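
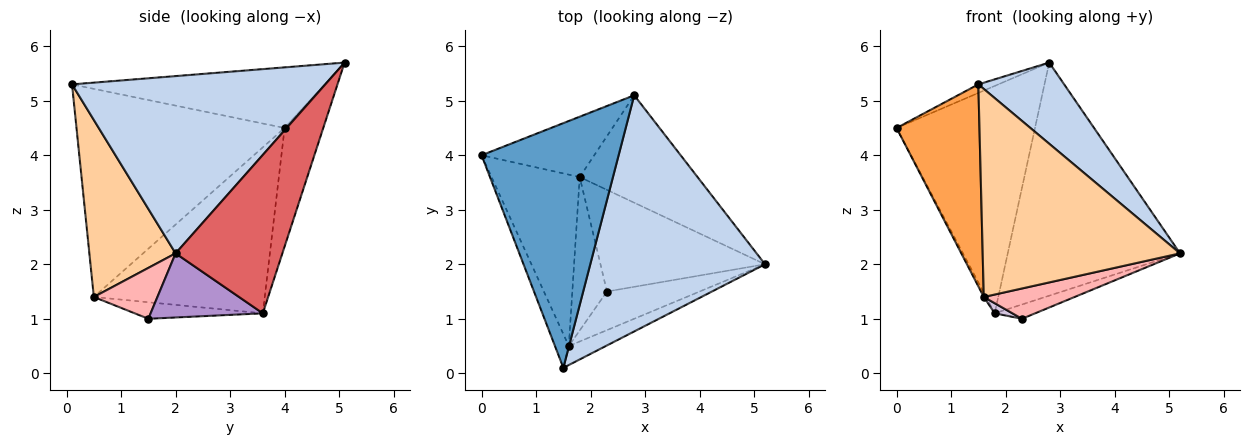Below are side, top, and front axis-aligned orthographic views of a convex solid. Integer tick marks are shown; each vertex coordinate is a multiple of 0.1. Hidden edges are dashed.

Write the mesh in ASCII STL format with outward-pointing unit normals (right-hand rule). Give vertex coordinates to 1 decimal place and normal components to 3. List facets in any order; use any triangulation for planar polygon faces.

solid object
 facet normal -0.404 0.032 0.914
  outer loop
   vertex 2.8 5.1 5.7
   vertex 0.0 4.0 4.5
   vertex 1.5 0.1 5.3
  endloop
 endfacet
 facet normal 0.692 -0.235 0.682
  outer loop
   vertex 2.8 5.1 5.7
   vertex 1.5 0.1 5.3
   vertex 5.2 2.0 2.2
  endloop
 endfacet
 facet normal -0.927 -0.369 -0.062
  outer loop
   vertex 1.6 0.5 1.4
   vertex 1.5 0.1 5.3
   vertex 0.0 4.0 4.5
  endloop
 endfacet
 facet normal 0.399 -0.913 -0.083
  outer loop
   vertex 1.6 0.5 1.4
   vertex 5.2 2.0 2.2
   vertex 1.5 0.1 5.3
  endloop
 endfacet
 facet normal -0.883 0.012 -0.469
  outer loop
   vertex 1.8 3.6 1.1
   vertex 1.6 0.5 1.4
   vertex 0.0 4.0 4.5
  endloop
 endfacet
 facet normal -0.260 0.933 -0.248
  outer loop
   vertex 1.8 3.6 1.1
   vertex 0.0 4.0 4.5
   vertex 2.8 5.1 5.7
  endloop
 endfacet
 facet normal 0.490 0.791 -0.365
  outer loop
   vertex 1.8 3.6 1.1
   vertex 2.8 5.1 5.7
   vertex 5.2 2.0 2.2
  endloop
 endfacet
 facet normal 0.397 -0.567 -0.722
  outer loop
   vertex 2.3 1.5 1.0
   vertex 5.2 2.0 2.2
   vertex 1.6 0.5 1.4
  endloop
 endfacet
 facet normal 0.360 0.130 -0.924
  outer loop
   vertex 2.3 1.5 1.0
   vertex 1.8 3.6 1.1
   vertex 5.2 2.0 2.2
  endloop
 endfacet
 facet normal -0.430 -0.059 -0.901
  outer loop
   vertex 2.3 1.5 1.0
   vertex 1.6 0.5 1.4
   vertex 1.8 3.6 1.1
  endloop
 endfacet
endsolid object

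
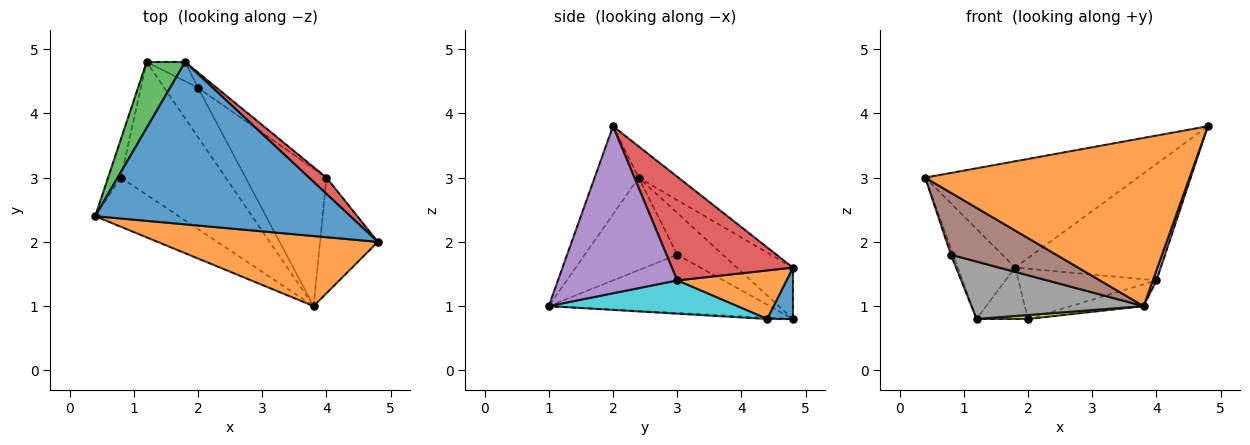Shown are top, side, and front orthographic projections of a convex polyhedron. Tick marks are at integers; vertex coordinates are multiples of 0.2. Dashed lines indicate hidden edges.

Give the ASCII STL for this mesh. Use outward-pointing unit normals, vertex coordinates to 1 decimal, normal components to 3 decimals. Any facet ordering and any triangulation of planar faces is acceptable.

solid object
 facet normal -0.102 0.545 0.832
  outer loop
   vertex 1.8 4.8 1.6
   vertex 0.4 2.4 3.0
   vertex 4.8 2.0 3.8
  endloop
 endfacet
 facet normal -0.152 -0.912 0.380
  outer loop
   vertex 3.8 1.0 1.0
   vertex 4.8 2.0 3.8
   vertex 0.4 2.4 3.0
  endloop
 endfacet
 facet normal -0.620 0.633 0.465
  outer loop
   vertex 1.2 4.8 0.8
   vertex 0.4 2.4 3.0
   vertex 1.8 4.8 1.6
  endloop
 endfacet
 facet normal 0.635 0.765 0.107
  outer loop
   vertex 4.0 3.0 1.4
   vertex 1.8 4.8 1.6
   vertex 4.8 2.0 3.8
  endloop
 endfacet
 facet normal 0.945 -0.029 -0.327
  outer loop
   vertex 4.0 3.0 1.4
   vertex 4.8 2.0 3.8
   vertex 3.8 1.0 1.0
  endloop
 endfacet
 facet normal -0.567 -0.646 -0.512
  outer loop
   vertex 0.8 3.0 1.8
   vertex 3.8 1.0 1.0
   vertex 0.4 2.4 3.0
  endloop
 endfacet
 facet normal -0.955 0.049 -0.294
  outer loop
   vertex 0.8 3.0 1.8
   vertex 0.4 2.4 3.0
   vertex 1.2 4.8 0.8
  endloop
 endfacet
 facet normal -0.454 -0.354 -0.818
  outer loop
   vertex 0.8 3.0 1.8
   vertex 1.2 4.8 0.8
   vertex 3.8 1.0 1.0
  endloop
 endfacet
 facet normal -0.040 -0.080 -0.996
  outer loop
   vertex 2.0 4.4 0.8
   vertex 3.8 1.0 1.0
   vertex 1.2 4.8 0.8
  endloop
 endfacet
 facet normal 0.376 0.145 -0.915
  outer loop
   vertex 2.0 4.4 0.8
   vertex 4.0 3.0 1.4
   vertex 3.8 1.0 1.0
  endloop
 endfacet
 facet normal 0.424 0.848 -0.318
  outer loop
   vertex 2.0 4.4 0.8
   vertex 1.2 4.8 0.8
   vertex 1.8 4.8 1.6
  endloop
 endfacet
 facet normal 0.603 0.763 -0.231
  outer loop
   vertex 2.0 4.4 0.8
   vertex 1.8 4.8 1.6
   vertex 4.0 3.0 1.4
  endloop
 endfacet
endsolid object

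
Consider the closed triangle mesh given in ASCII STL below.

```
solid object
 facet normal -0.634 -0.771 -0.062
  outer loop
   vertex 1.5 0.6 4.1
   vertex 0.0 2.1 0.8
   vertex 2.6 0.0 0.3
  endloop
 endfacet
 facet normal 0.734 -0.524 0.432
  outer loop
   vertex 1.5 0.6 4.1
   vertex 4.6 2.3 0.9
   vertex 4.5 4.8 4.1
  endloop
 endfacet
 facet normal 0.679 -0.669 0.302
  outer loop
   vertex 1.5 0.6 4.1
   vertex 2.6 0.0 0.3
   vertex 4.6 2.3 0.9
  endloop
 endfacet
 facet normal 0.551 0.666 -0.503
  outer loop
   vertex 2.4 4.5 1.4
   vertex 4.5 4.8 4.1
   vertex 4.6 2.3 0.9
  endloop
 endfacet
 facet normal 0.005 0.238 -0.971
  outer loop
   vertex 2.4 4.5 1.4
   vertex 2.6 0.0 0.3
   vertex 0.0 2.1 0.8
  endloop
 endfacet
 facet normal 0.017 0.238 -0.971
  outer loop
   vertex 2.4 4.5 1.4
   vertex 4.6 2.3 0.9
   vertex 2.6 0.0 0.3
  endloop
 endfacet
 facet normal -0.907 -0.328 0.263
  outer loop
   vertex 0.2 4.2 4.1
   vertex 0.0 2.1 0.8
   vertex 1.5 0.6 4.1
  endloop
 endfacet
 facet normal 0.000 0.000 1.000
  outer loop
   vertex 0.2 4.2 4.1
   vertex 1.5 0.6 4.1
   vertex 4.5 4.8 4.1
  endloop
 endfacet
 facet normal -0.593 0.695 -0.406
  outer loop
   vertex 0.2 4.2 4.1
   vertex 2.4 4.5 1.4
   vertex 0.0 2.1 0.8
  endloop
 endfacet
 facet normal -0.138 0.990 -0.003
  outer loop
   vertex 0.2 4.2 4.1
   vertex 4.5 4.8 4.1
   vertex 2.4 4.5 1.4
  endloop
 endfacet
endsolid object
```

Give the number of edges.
15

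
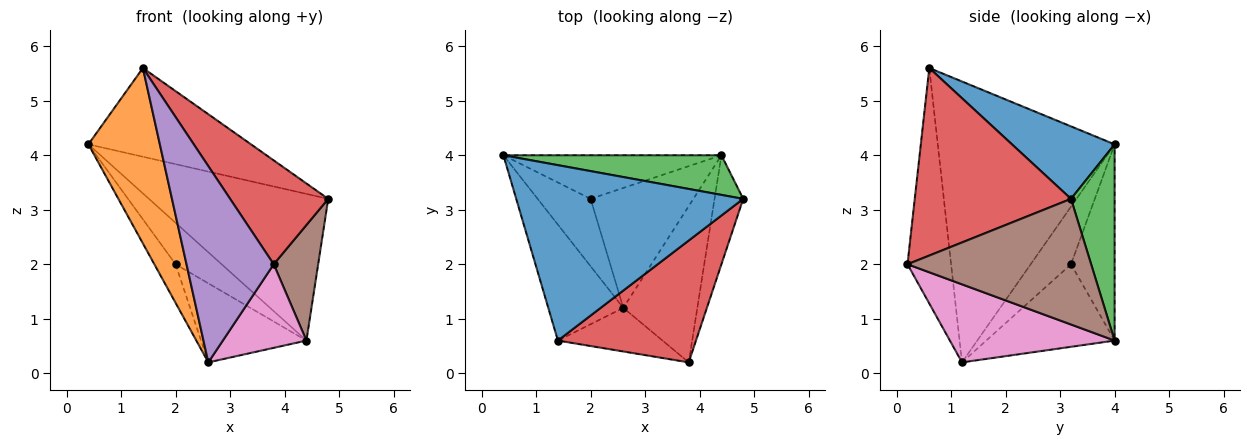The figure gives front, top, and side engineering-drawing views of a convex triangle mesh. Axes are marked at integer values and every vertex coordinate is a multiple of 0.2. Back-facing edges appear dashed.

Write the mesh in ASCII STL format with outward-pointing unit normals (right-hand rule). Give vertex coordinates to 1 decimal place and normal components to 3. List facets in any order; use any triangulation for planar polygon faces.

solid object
 facet normal 0.274 0.434 0.858
  outer loop
   vertex 1.4 0.6 5.6
   vertex 4.8 3.2 3.2
   vertex 0.4 4.0 4.2
  endloop
 endfacet
 facet normal -0.900 -0.364 -0.240
  outer loop
   vertex 2.6 1.2 0.2
   vertex 1.4 0.6 5.6
   vertex 0.4 4.0 4.2
  endloop
 endfacet
 facet normal 0.229 0.940 0.254
  outer loop
   vertex 4.4 4.0 0.6
   vertex 0.4 4.0 4.2
   vertex 4.8 3.2 3.2
  endloop
 endfacet
 facet normal 0.719 -0.451 0.529
  outer loop
   vertex 3.8 0.2 2.0
   vertex 4.8 3.2 3.2
   vertex 1.4 0.6 5.6
  endloop
 endfacet
 facet normal -0.439 -0.877 -0.195
  outer loop
   vertex 3.8 0.2 2.0
   vertex 1.4 0.6 5.6
   vertex 2.6 1.2 0.2
  endloop
 endfacet
 facet normal 0.949 -0.230 -0.217
  outer loop
   vertex 3.8 0.2 2.0
   vertex 4.4 4.0 0.6
   vertex 4.8 3.2 3.2
  endloop
 endfacet
 facet normal 0.681 -0.345 -0.646
  outer loop
   vertex 3.8 0.2 2.0
   vertex 2.6 1.2 0.2
   vertex 4.4 4.0 0.6
  endloop
 endfacet
 facet normal -0.686 0.362 -0.631
  outer loop
   vertex 2.0 3.2 2.0
   vertex 2.6 1.2 0.2
   vertex 0.4 4.0 4.2
  endloop
 endfacet
 facet normal -0.546 0.577 -0.607
  outer loop
   vertex 2.0 3.2 2.0
   vertex 0.4 4.0 4.2
   vertex 4.4 4.0 0.6
  endloop
 endfacet
 facet normal -0.557 0.457 -0.693
  outer loop
   vertex 2.0 3.2 2.0
   vertex 4.4 4.0 0.6
   vertex 2.6 1.2 0.2
  endloop
 endfacet
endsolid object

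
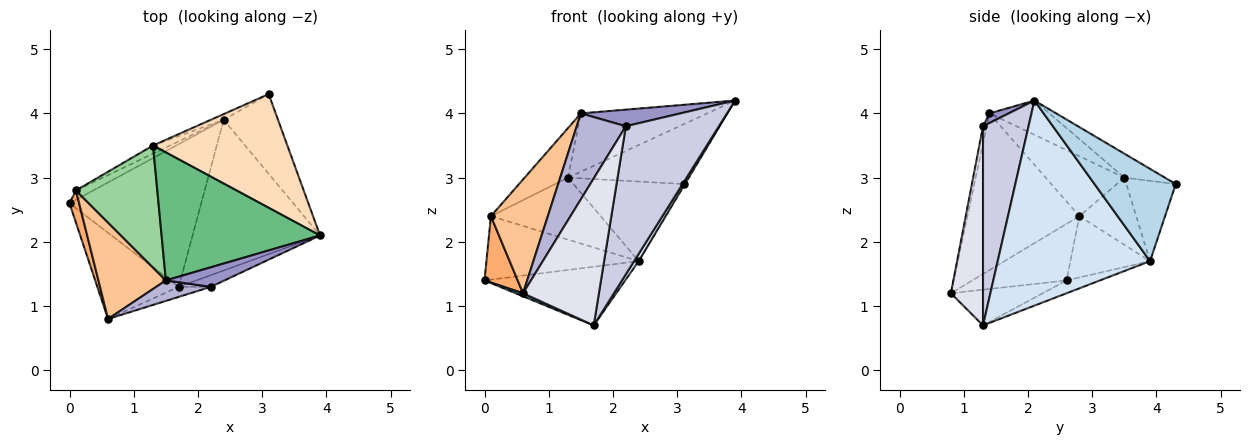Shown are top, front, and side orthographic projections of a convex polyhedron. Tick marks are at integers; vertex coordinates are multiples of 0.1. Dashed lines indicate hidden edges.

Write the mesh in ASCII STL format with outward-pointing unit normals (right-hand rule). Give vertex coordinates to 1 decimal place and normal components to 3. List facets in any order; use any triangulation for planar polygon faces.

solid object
 facet normal -0.401 -0.032 -0.915
  outer loop
   vertex 0.6 0.8 1.2
   vertex 0.0 2.6 1.4
   vertex 1.7 1.3 0.7
  endloop
 endfacet
 facet normal -0.090 0.379 -0.921
  outer loop
   vertex 2.4 3.9 1.7
   vertex 1.7 1.3 0.7
   vertex 0.0 2.6 1.4
  endloop
 endfacet
 facet normal 0.862 0.014 -0.507
  outer loop
   vertex 2.4 3.9 1.7
   vertex 3.1 4.3 2.9
   vertex 3.9 2.1 4.2
  endloop
 endfacet
 facet normal 0.849 -0.026 -0.528
  outer loop
   vertex 2.4 3.9 1.7
   vertex 3.9 2.1 4.2
   vertex 1.7 1.3 0.7
  endloop
 endfacet
 facet normal -0.460 0.879 -0.130
  outer loop
   vertex 0.1 2.8 2.4
   vertex 2.4 3.9 1.7
   vertex 0.0 2.6 1.4
  endloop
 endfacet
 facet normal -0.931 -0.328 0.159
  outer loop
   vertex 0.1 2.8 2.4
   vertex 0.0 2.6 1.4
   vertex 0.6 0.8 1.2
  endloop
 endfacet
 facet normal -0.832 -0.423 0.358
  outer loop
   vertex 0.1 2.8 2.4
   vertex 0.6 0.8 1.2
   vertex 1.5 1.4 4.0
  endloop
 endfacet
 facet normal -0.156 0.460 0.874
  outer loop
   vertex 1.3 3.5 3.0
   vertex 3.9 2.1 4.2
   vertex 3.1 4.3 2.9
  endloop
 endfacet
 facet normal -0.193 0.407 0.893
  outer loop
   vertex 1.3 3.5 3.0
   vertex 1.5 1.4 4.0
   vertex 3.9 2.1 4.2
  endloop
 endfacet
 facet normal -0.564 0.311 0.765
  outer loop
   vertex 1.3 3.5 3.0
   vertex 0.1 2.8 2.4
   vertex 1.5 1.4 4.0
  endloop
 endfacet
 facet normal -0.408 0.911 -0.065
  outer loop
   vertex 1.3 3.5 3.0
   vertex 3.1 4.3 2.9
   vertex 2.4 3.9 1.7
  endloop
 endfacet
 facet normal -0.457 0.882 -0.115
  outer loop
   vertex 1.3 3.5 3.0
   vertex 2.4 3.9 1.7
   vertex 0.1 2.8 2.4
  endloop
 endfacet
 facet normal 0.124 -0.642 0.756
  outer loop
   vertex 2.2 1.3 3.8
   vertex 3.9 2.1 4.2
   vertex 1.5 1.4 4.0
  endloop
 endfacet
 facet normal -0.073 -0.970 0.231
  outer loop
   vertex 2.2 1.3 3.8
   vertex 1.5 1.4 4.0
   vertex 0.6 0.8 1.2
  endloop
 endfacet
 facet normal 0.438 -0.896 -0.071
  outer loop
   vertex 2.2 1.3 3.8
   vertex 1.7 1.3 0.7
   vertex 3.9 2.1 4.2
  endloop
 endfacet
 facet normal 0.389 -0.919 -0.063
  outer loop
   vertex 2.2 1.3 3.8
   vertex 0.6 0.8 1.2
   vertex 1.7 1.3 0.7
  endloop
 endfacet
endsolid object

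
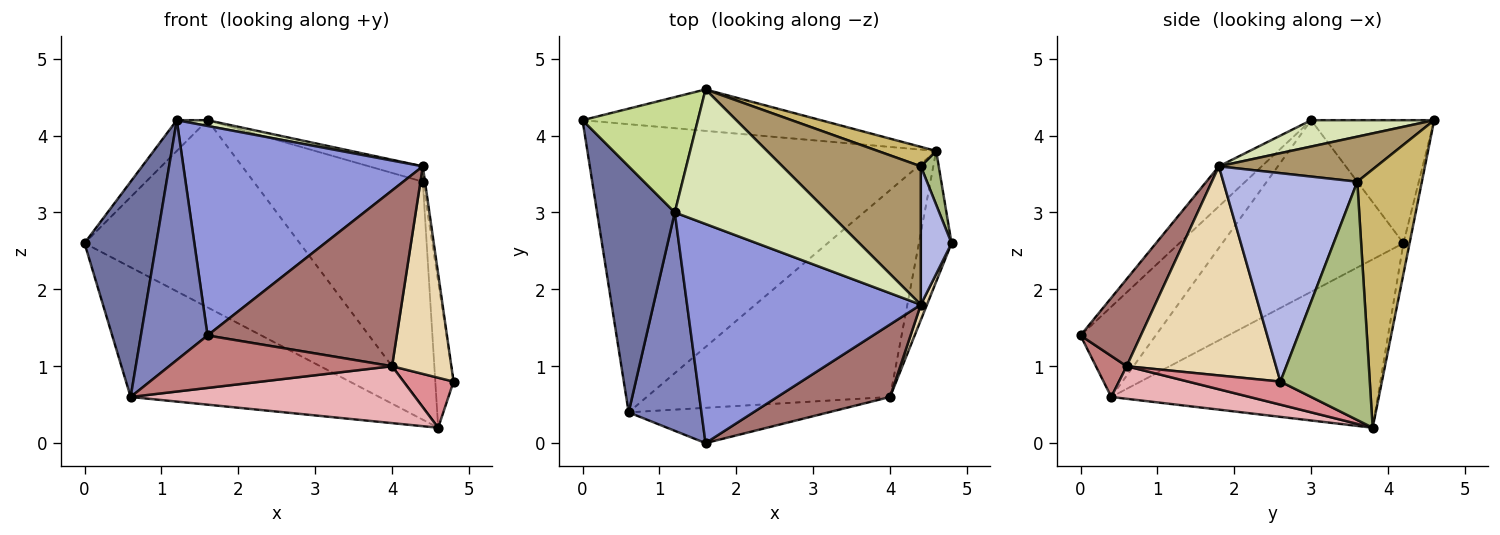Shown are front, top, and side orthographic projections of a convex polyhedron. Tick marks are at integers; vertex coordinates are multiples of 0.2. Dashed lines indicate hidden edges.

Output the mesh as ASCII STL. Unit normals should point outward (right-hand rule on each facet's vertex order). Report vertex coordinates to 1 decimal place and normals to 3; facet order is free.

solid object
 facet normal -0.857 -0.340 0.388
  outer loop
   vertex 0.6 0.4 0.6
   vertex 1.2 3.0 4.2
   vertex 0.0 4.2 2.6
  endloop
 endfacet
 facet normal -0.641 -0.568 0.517
  outer loop
   vertex 0.6 0.4 0.6
   vertex 1.6 0.0 1.4
   vertex 1.2 3.0 4.2
  endloop
 endfacet
 facet normal -0.123 -0.686 0.717
  outer loop
   vertex 4.4 1.8 3.6
   vertex 1.2 3.0 4.2
   vertex 1.6 0.0 1.4
  endloop
 endfacet
 facet normal 0.989 0.016 0.146
  outer loop
   vertex 4.4 1.8 3.6
   vertex 4.8 2.6 0.8
   vertex 4.4 3.6 3.4
  endloop
 endfacet
 facet normal -0.403 0.376 -0.835
  outer loop
   vertex 4.6 3.8 0.2
   vertex 0.6 0.4 0.6
   vertex 0.0 4.2 2.6
  endloop
 endfacet
 facet normal 0.977 0.200 0.074
  outer loop
   vertex 4.6 3.8 0.2
   vertex 4.4 3.6 3.4
   vertex 4.8 2.6 0.8
  endloop
 endfacet
 facet normal -0.718 0.179 0.673
  outer loop
   vertex 1.6 4.6 4.2
   vertex 0.0 4.2 2.6
   vertex 1.2 3.0 4.2
  endloop
 endfacet
 facet normal 0.169 -0.042 0.985
  outer loop
   vertex 1.6 4.6 4.2
   vertex 1.2 3.0 4.2
   vertex 4.4 1.8 3.6
  endloop
 endfacet
 facet normal 0.308 0.105 0.946
  outer loop
   vertex 1.6 4.6 4.2
   vertex 4.4 1.8 3.6
   vertex 4.4 3.6 3.4
  endloop
 endfacet
 facet normal 0.356 0.931 0.080
  outer loop
   vertex 1.6 4.6 4.2
   vertex 4.4 3.6 3.4
   vertex 4.6 3.8 0.2
  endloop
 endfacet
 facet normal -0.028 0.976 -0.216
  outer loop
   vertex 1.6 4.6 4.2
   vertex 4.6 3.8 0.2
   vertex 0.0 4.2 2.6
  endloop
 endfacet
 facet normal 0.929 -0.369 0.027
  outer loop
   vertex 4.0 0.6 1.0
   vertex 4.8 2.6 0.8
   vertex 4.4 1.8 3.6
  endloop
 endfacet
 facet normal 0.283 -0.887 0.366
  outer loop
   vertex 4.0 0.6 1.0
   vertex 4.4 1.8 3.6
   vertex 1.6 0.0 1.4
  endloop
 endfacet
 facet normal 0.114 -0.824 -0.554
  outer loop
   vertex 4.0 0.6 1.0
   vertex 1.6 0.0 1.4
   vertex 0.6 0.4 0.6
  endloop
 endfacet
 facet normal 0.550 -0.298 -0.780
  outer loop
   vertex 4.0 0.6 1.0
   vertex 4.6 3.8 0.2
   vertex 4.8 2.6 0.8
  endloop
 endfacet
 facet normal 0.128 -0.263 -0.956
  outer loop
   vertex 4.0 0.6 1.0
   vertex 0.6 0.4 0.6
   vertex 4.6 3.8 0.2
  endloop
 endfacet
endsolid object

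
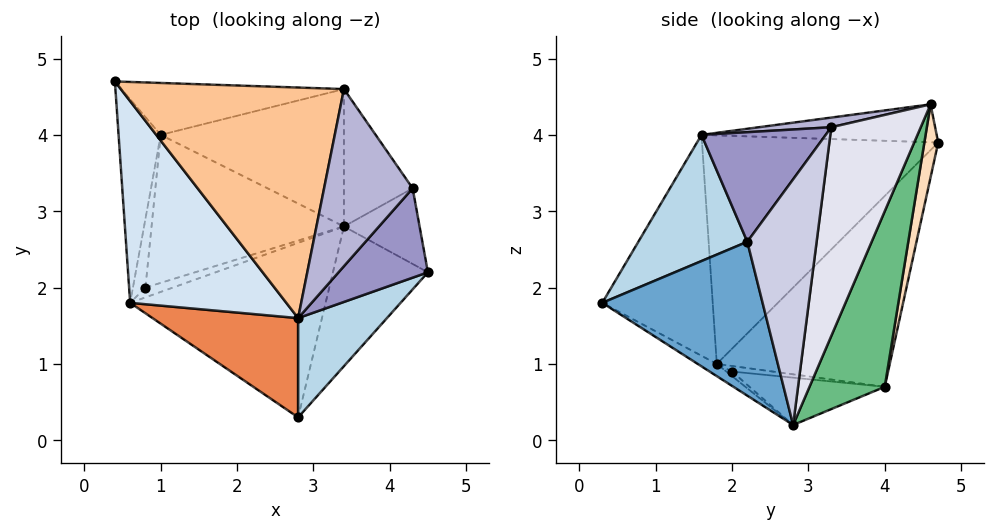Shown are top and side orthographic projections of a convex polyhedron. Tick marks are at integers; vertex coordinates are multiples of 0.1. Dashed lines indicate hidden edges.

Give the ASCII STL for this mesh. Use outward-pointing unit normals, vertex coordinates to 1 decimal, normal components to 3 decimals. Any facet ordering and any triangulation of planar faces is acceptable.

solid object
 facet normal 0.749 -0.475 -0.462
  outer loop
   vertex 3.4 2.8 0.2
   vertex 4.5 2.2 2.6
   vertex 2.8 0.3 1.8
  endloop
 endfacet
 facet normal -0.053 -0.529 -0.847
  outer loop
   vertex 0.6 1.8 1.0
   vertex 3.4 2.8 0.2
   vertex 2.8 0.3 1.8
  endloop
 endfacet
 facet normal 0.586 -0.698 0.412
  outer loop
   vertex 2.8 1.6 4.0
   vertex 2.8 0.3 1.8
   vertex 4.5 2.2 2.6
  endloop
 endfacet
 facet normal -0.701 -0.528 0.479
  outer loop
   vertex 2.8 1.6 4.0
   vertex 0.4 4.7 3.9
   vertex 0.6 1.8 1.0
  endloop
 endfacet
 facet normal -0.611 -0.681 0.403
  outer loop
   vertex 2.8 1.6 4.0
   vertex 0.6 1.8 1.0
   vertex 2.8 0.3 1.8
  endloop
 endfacet
 facet normal -0.966 0.147 -0.213
  outer loop
   vertex 1.0 4.0 0.7
   vertex 0.6 1.8 1.0
   vertex 0.4 4.7 3.9
  endloop
 endfacet
 facet normal -0.167 -0.097 0.981
  outer loop
   vertex 3.4 4.6 4.4
   vertex 0.4 4.7 3.9
   vertex 2.8 1.6 4.0
  endloop
 endfacet
 facet normal 0.066 0.977 -0.201
  outer loop
   vertex 3.4 4.6 4.4
   vertex 1.0 4.0 0.7
   vertex 0.4 4.7 3.9
  endloop
 endfacet
 facet normal 0.353 0.860 -0.369
  outer loop
   vertex 3.4 4.6 4.4
   vertex 3.4 2.8 0.2
   vertex 1.0 4.0 0.7
  endloop
 endfacet
 facet normal -0.156 -0.312 -0.937
  outer loop
   vertex 0.8 2.0 0.9
   vertex 3.4 2.8 0.2
   vertex 0.6 1.8 1.0
  endloop
 endfacet
 facet normal -0.238 -0.073 -0.968
  outer loop
   vertex 0.8 2.0 0.9
   vertex 1.0 4.0 0.7
   vertex 3.4 2.8 0.2
  endloop
 endfacet
 facet normal -0.406 -0.051 -0.913
  outer loop
   vertex 0.8 2.0 0.9
   vertex 0.6 1.8 1.0
   vertex 1.0 4.0 0.7
  endloop
 endfacet
 facet normal 0.629 -0.585 0.513
  outer loop
   vertex 4.3 3.3 4.1
   vertex 2.8 1.6 4.0
   vertex 4.5 2.2 2.6
  endloop
 endfacet
 facet normal 0.107 -0.152 0.982
  outer loop
   vertex 4.3 3.3 4.1
   vertex 3.4 4.6 4.4
   vertex 2.8 1.6 4.0
  endloop
 endfacet
 facet normal 0.829 0.499 -0.255
  outer loop
   vertex 4.3 3.3 4.1
   vertex 4.5 2.2 2.6
   vertex 3.4 2.8 0.2
  endloop
 endfacet
 facet normal 0.767 0.589 -0.253
  outer loop
   vertex 4.3 3.3 4.1
   vertex 3.4 2.8 0.2
   vertex 3.4 4.6 4.4
  endloop
 endfacet
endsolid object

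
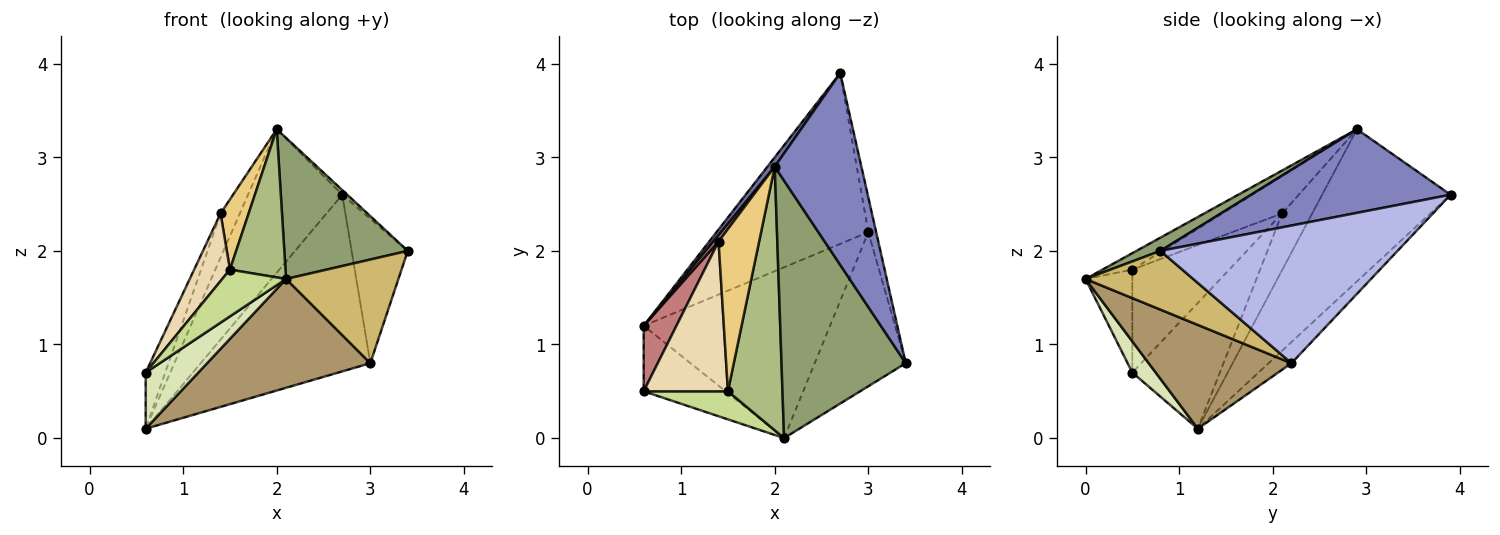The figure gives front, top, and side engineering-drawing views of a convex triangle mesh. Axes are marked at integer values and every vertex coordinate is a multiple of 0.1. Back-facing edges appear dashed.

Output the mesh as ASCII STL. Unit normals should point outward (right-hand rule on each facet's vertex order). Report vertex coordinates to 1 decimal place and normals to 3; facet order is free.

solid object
 facet normal -0.806 0.591 0.039
  outer loop
   vertex 2.0 2.9 3.3
   vertex 2.7 3.9 2.6
   vertex 0.6 1.2 0.1
  endloop
 endfacet
 facet normal 0.694 0.018 0.719
  outer loop
   vertex 2.0 2.9 3.3
   vertex 3.4 0.8 2.0
   vertex 2.7 3.9 2.6
  endloop
 endfacet
 facet normal -0.096 0.716 -0.692
  outer loop
   vertex 3.0 2.2 0.8
   vertex 0.6 1.2 0.1
   vertex 2.7 3.9 2.6
  endloop
 endfacet
 facet normal 0.972 0.230 -0.055
  outer loop
   vertex 3.0 2.2 0.8
   vertex 2.7 3.9 2.6
   vertex 3.4 0.8 2.0
  endloop
 endfacet
 facet normal 0.093 -0.479 0.873
  outer loop
   vertex 2.1 0.0 1.7
   vertex 3.4 0.8 2.0
   vertex 2.0 2.9 3.3
  endloop
 endfacet
 facet normal -0.254 -0.474 0.843
  outer loop
   vertex 2.1 0.0 1.7
   vertex 2.0 2.9 3.3
   vertex 1.5 0.5 1.8
  endloop
 endfacet
 facet normal -0.532 -0.726 0.436
  outer loop
   vertex 2.1 0.0 1.7
   vertex 1.5 0.5 1.8
   vertex 0.6 0.5 0.7
  endloop
 endfacet
 facet normal 0.278 -0.625 -0.729
  outer loop
   vertex 2.1 0.0 1.7
   vertex 0.6 0.5 0.7
   vertex 0.6 1.2 0.1
  endloop
 endfacet
 facet normal 0.425 -0.486 -0.763
  outer loop
   vertex 2.1 0.0 1.7
   vertex 0.6 1.2 0.1
   vertex 3.0 2.2 0.8
  endloop
 endfacet
 facet normal 0.472 -0.492 -0.732
  outer loop
   vertex 2.1 0.0 1.7
   vertex 3.0 2.2 0.8
   vertex 3.4 0.8 2.0
  endloop
 endfacet
 facet normal -0.646 -0.303 0.700
  outer loop
   vertex 1.4 2.1 2.4
   vertex 1.5 0.5 1.8
   vertex 2.0 2.9 3.3
  endloop
 endfacet
 facet normal -0.744 -0.275 0.609
  outer loop
   vertex 1.4 2.1 2.4
   vertex 0.6 0.5 0.7
   vertex 1.5 0.5 1.8
  endloop
 endfacet
 facet normal -0.839 0.538 0.081
  outer loop
   vertex 1.4 2.1 2.4
   vertex 2.0 2.9 3.3
   vertex 0.6 1.2 0.1
  endloop
 endfacet
 facet normal -0.946 0.211 0.246
  outer loop
   vertex 1.4 2.1 2.4
   vertex 0.6 1.2 0.1
   vertex 0.6 0.5 0.7
  endloop
 endfacet
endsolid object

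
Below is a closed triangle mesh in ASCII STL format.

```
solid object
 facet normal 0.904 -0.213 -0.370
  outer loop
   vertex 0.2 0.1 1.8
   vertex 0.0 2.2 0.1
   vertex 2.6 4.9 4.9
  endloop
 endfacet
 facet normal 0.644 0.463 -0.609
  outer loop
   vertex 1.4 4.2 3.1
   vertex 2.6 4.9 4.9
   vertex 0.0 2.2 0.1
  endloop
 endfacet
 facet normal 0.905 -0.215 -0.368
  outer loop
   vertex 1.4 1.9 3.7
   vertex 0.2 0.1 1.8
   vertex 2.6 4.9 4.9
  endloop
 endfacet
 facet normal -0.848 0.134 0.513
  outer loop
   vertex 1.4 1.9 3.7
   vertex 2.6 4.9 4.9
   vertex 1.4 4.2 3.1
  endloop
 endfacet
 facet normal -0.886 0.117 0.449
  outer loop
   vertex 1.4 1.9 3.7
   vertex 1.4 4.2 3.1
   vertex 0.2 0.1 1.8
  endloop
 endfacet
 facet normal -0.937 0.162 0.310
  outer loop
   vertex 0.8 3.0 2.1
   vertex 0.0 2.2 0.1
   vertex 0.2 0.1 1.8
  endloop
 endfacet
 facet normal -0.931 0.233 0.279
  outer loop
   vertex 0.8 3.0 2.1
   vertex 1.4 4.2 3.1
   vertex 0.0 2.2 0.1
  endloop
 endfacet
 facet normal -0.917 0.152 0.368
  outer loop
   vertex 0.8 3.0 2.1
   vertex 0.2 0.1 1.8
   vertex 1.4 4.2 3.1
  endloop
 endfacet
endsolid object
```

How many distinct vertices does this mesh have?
6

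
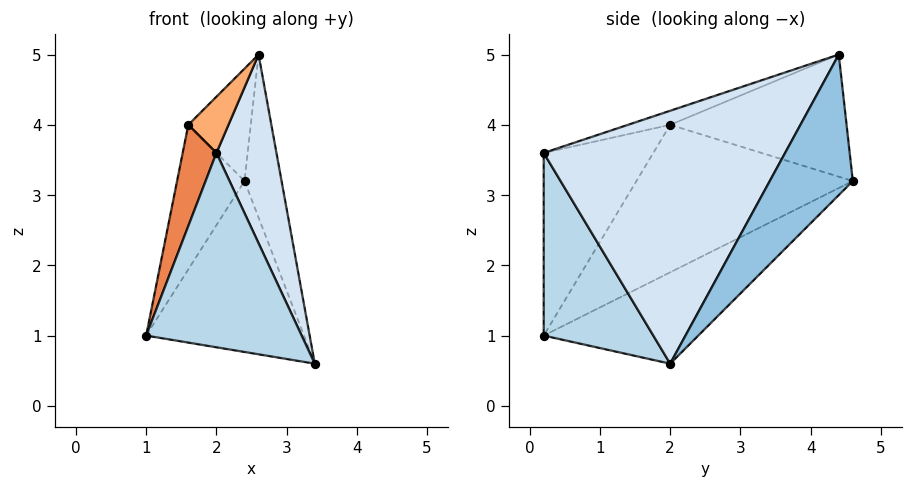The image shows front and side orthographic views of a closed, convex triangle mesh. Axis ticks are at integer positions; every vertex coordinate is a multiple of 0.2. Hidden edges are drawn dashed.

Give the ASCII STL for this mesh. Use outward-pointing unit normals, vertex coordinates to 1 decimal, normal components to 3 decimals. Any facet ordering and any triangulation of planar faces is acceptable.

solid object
 facet normal -0.499 0.509 -0.701
  outer loop
   vertex 2.4 4.6 3.2
   vertex 3.4 2.0 0.6
   vertex 1.0 0.2 1.0
  endloop
 endfacet
 facet normal 0.912 0.407 -0.056
  outer loop
   vertex 2.6 4.4 5.0
   vertex 3.4 2.0 0.6
   vertex 2.4 4.6 3.2
  endloop
 endfacet
 facet normal 0.562 -0.798 -0.216
  outer loop
   vertex 2.0 0.2 3.6
   vertex 1.0 0.2 1.0
   vertex 3.4 2.0 0.6
  endloop
 endfacet
 facet normal 0.927 -0.231 0.294
  outer loop
   vertex 2.0 0.2 3.6
   vertex 3.4 2.0 0.6
   vertex 2.6 4.4 5.0
  endloop
 endfacet
 facet normal -0.897 -0.276 0.345
  outer loop
   vertex 1.6 2.0 4.0
   vertex 1.0 0.2 1.0
   vertex 2.0 0.2 3.6
  endloop
 endfacet
 facet normal -0.281 -0.267 0.922
  outer loop
   vertex 1.6 2.0 4.0
   vertex 2.0 0.2 3.6
   vertex 2.6 4.4 5.0
  endloop
 endfacet
 facet normal -0.955 0.298 0.012
  outer loop
   vertex 1.6 2.0 4.0
   vertex 2.4 4.6 3.2
   vertex 1.0 0.2 1.0
  endloop
 endfacet
 facet normal -0.933 0.330 0.140
  outer loop
   vertex 1.6 2.0 4.0
   vertex 2.6 4.4 5.0
   vertex 2.4 4.6 3.2
  endloop
 endfacet
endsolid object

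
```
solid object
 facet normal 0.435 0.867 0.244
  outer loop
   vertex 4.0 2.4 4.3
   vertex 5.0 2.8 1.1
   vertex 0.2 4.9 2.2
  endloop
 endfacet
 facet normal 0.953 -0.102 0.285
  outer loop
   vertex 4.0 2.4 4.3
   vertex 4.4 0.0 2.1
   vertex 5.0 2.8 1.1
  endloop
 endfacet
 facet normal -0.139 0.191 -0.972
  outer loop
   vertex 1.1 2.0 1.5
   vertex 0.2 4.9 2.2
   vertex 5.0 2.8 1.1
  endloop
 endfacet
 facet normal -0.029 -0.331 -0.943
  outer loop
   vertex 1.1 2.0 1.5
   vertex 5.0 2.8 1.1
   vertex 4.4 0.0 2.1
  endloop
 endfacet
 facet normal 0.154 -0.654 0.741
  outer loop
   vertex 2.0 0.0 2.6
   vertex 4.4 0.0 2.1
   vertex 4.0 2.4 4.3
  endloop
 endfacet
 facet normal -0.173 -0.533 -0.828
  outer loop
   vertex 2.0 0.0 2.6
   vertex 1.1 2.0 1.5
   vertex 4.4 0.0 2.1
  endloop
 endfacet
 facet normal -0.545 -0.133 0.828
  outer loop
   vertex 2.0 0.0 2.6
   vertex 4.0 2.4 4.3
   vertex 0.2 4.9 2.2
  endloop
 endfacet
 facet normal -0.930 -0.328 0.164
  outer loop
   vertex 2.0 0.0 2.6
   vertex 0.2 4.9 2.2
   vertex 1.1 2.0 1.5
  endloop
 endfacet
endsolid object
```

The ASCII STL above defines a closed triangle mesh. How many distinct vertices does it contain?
6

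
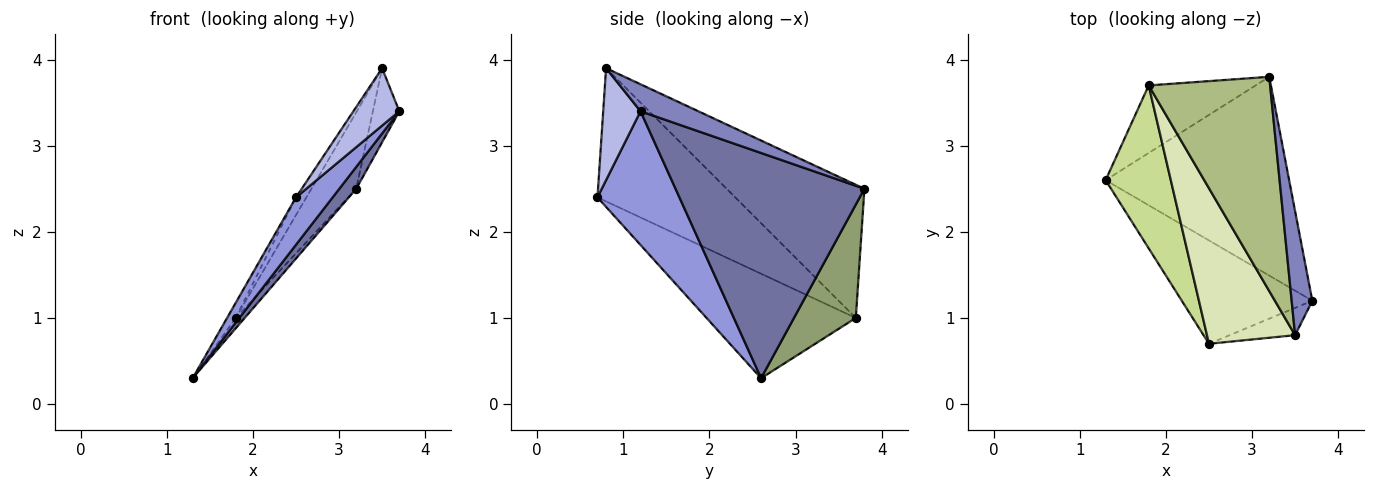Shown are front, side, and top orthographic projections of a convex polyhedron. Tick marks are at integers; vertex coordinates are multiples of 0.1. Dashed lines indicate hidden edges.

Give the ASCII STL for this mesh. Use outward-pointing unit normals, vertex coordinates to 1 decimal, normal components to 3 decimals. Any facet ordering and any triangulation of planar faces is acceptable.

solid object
 facet normal 0.773 -0.069 -0.630
  outer loop
   vertex 3.2 3.8 2.5
   vertex 3.7 1.2 3.4
   vertex 1.3 2.6 0.3
  endloop
 endfacet
 facet normal 0.746 0.341 0.572
  outer loop
   vertex 3.5 0.8 3.9
   vertex 3.7 1.2 3.4
   vertex 3.2 3.8 2.5
  endloop
 endfacet
 facet normal 0.681 -0.305 -0.665
  outer loop
   vertex 2.5 0.7 2.4
   vertex 1.3 2.6 0.3
   vertex 3.7 1.2 3.4
  endloop
 endfacet
 facet normal 0.592 -0.728 -0.346
  outer loop
   vertex 2.5 0.7 2.4
   vertex 3.7 1.2 3.4
   vertex 3.5 0.8 3.9
  endloop
 endfacet
 facet normal 0.723 0.105 -0.682
  outer loop
   vertex 1.8 3.7 1.0
   vertex 3.2 3.8 2.5
   vertex 1.3 2.6 0.3
  endloop
 endfacet
 facet normal -0.719 0.234 0.655
  outer loop
   vertex 1.8 3.7 1.0
   vertex 3.5 0.8 3.9
   vertex 3.2 3.8 2.5
  endloop
 endfacet
 facet normal -0.848 0.049 0.529
  outer loop
   vertex 1.8 3.7 1.0
   vertex 1.3 2.6 0.3
   vertex 2.5 0.7 2.4
  endloop
 endfacet
 facet normal -0.832 0.063 0.551
  outer loop
   vertex 1.8 3.7 1.0
   vertex 2.5 0.7 2.4
   vertex 3.5 0.8 3.9
  endloop
 endfacet
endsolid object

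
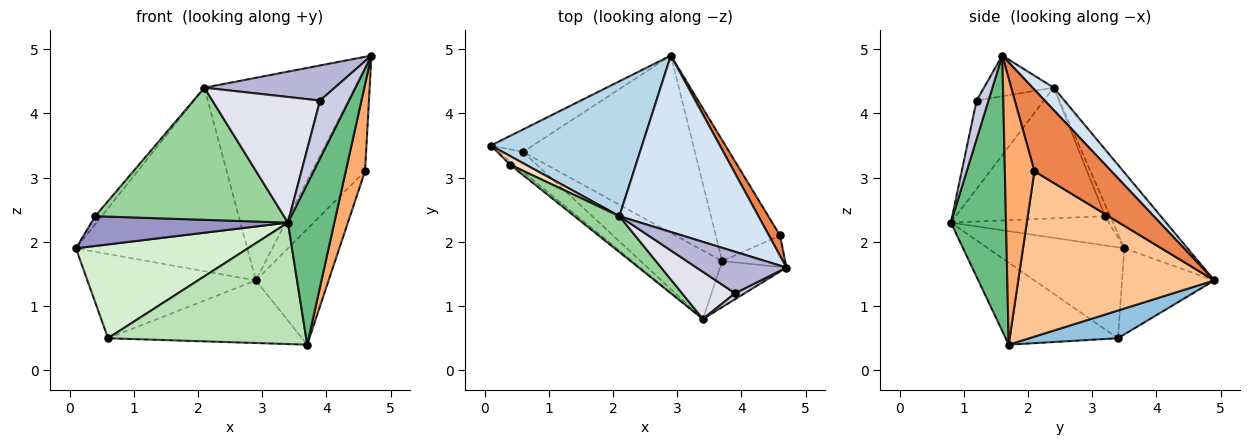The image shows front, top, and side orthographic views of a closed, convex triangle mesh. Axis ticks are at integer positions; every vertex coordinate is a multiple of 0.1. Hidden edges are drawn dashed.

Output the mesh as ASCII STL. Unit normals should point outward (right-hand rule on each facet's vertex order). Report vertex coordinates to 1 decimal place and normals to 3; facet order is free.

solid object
 facet normal -0.468 0.854 -0.228
  outer loop
   vertex 0.6 3.4 0.5
   vertex 0.1 3.5 1.9
   vertex 2.9 4.9 1.4
  endloop
 endfacet
 facet normal 0.150 0.329 -0.932
  outer loop
   vertex 0.6 3.4 0.5
   vertex 2.9 4.9 1.4
   vertex 3.7 1.7 0.4
  endloop
 endfacet
 facet normal -0.285 0.772 0.568
  outer loop
   vertex 2.1 2.4 4.4
   vertex 2.9 4.9 1.4
   vertex 0.1 3.5 1.9
  endloop
 endfacet
 facet normal 0.105 0.750 0.653
  outer loop
   vertex 2.1 2.4 4.4
   vertex 4.7 1.6 4.9
   vertex 2.9 4.9 1.4
  endloop
 endfacet
 facet normal 0.818 0.564 0.111
  outer loop
   vertex 4.6 2.1 3.1
   vertex 2.9 4.9 1.4
   vertex 4.7 1.6 4.9
  endloop
 endfacet
 facet normal 0.822 -0.536 -0.194
  outer loop
   vertex 4.6 2.1 3.1
   vertex 4.7 1.6 4.9
   vertex 3.7 1.7 0.4
  endloop
 endfacet
 facet normal 0.881 0.327 -0.342
  outer loop
   vertex 4.6 2.1 3.1
   vertex 3.7 1.7 0.4
   vertex 2.9 4.9 1.4
  endloop
 endfacet
 facet normal -0.478 0.597 0.645
  outer loop
   vertex 0.4 3.2 2.4
   vertex 2.1 2.4 4.4
   vertex 0.1 3.5 1.9
  endloop
 endfacet
 facet normal 0.752 -0.633 -0.181
  outer loop
   vertex 3.4 0.8 2.3
   vertex 3.7 1.7 0.4
   vertex 4.7 1.6 4.9
  endloop
 endfacet
 facet normal -0.607 -0.767 0.209
  outer loop
   vertex 3.4 0.8 2.3
   vertex 2.1 2.4 4.4
   vertex 0.4 3.2 2.4
  endloop
 endfacet
 facet normal -0.443 -0.781 -0.440
  outer loop
   vertex 3.4 0.8 2.3
   vertex 0.6 3.4 0.5
   vertex 3.7 1.7 0.4
  endloop
 endfacet
 facet normal -0.613 -0.773 -0.164
  outer loop
   vertex 3.4 0.8 2.3
   vertex 0.1 3.5 1.9
   vertex 0.6 3.4 0.5
  endloop
 endfacet
 facet normal -0.624 -0.776 -0.091
  outer loop
   vertex 3.4 0.8 2.3
   vertex 0.4 3.2 2.4
   vertex 0.1 3.5 1.9
  endloop
 endfacet
 facet normal -0.327 -0.610 0.722
  outer loop
   vertex 3.9 1.2 4.2
   vertex 4.7 1.6 4.9
   vertex 2.1 2.4 4.4
  endloop
 endfacet
 facet normal 0.378 -0.921 0.094
  outer loop
   vertex 3.9 1.2 4.2
   vertex 3.4 0.8 2.3
   vertex 4.7 1.6 4.9
  endloop
 endfacet
 facet normal -0.505 -0.808 0.303
  outer loop
   vertex 3.9 1.2 4.2
   vertex 2.1 2.4 4.4
   vertex 3.4 0.8 2.3
  endloop
 endfacet
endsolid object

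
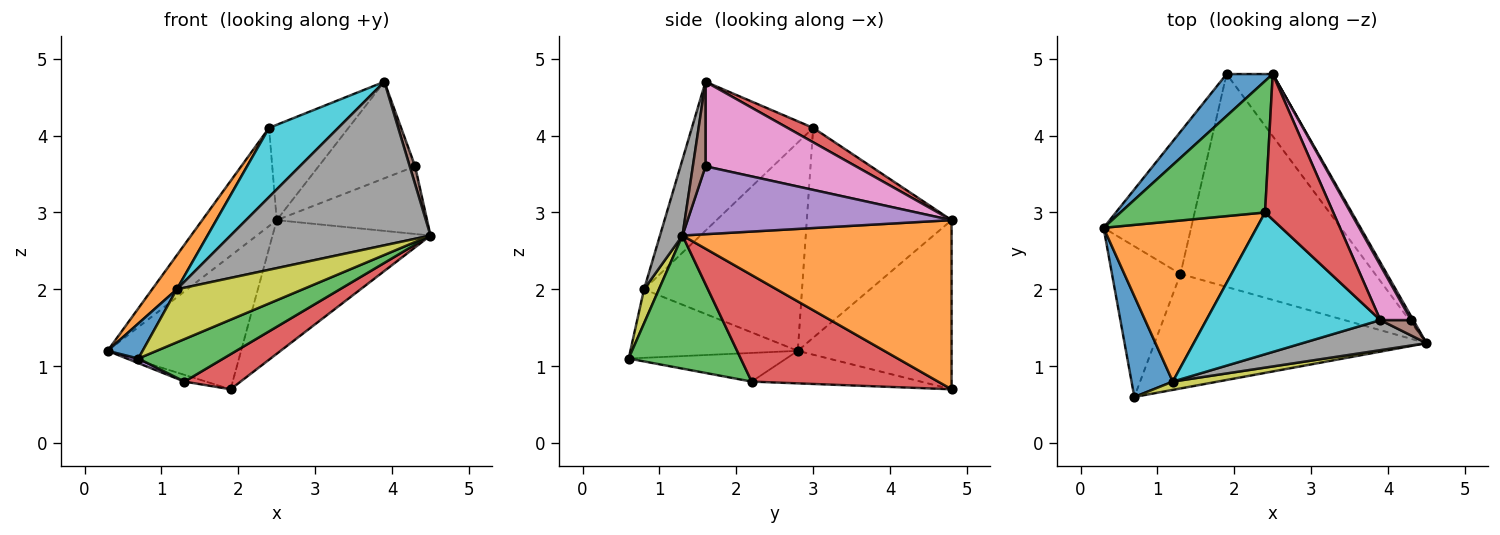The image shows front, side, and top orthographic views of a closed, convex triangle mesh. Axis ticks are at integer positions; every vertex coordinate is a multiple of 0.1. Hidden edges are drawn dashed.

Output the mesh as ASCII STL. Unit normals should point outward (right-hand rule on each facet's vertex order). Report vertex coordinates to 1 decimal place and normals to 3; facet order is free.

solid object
 facet normal -0.740 0.642 0.202
  outer loop
   vertex 1.9 4.8 0.7
   vertex 0.3 2.8 1.2
   vertex 2.5 4.8 2.9
  endloop
 endfacet
 facet normal 0.839 0.493 -0.229
  outer loop
   vertex 1.9 4.8 0.7
   vertex 2.5 4.8 2.9
   vertex 4.5 1.3 2.7
  endloop
 endfacet
 facet normal -0.758 0.390 0.522
  outer loop
   vertex 2.4 3.0 4.1
   vertex 2.5 4.8 2.9
   vertex 0.3 2.8 1.2
  endloop
 endfacet
 facet normal 0.174 0.540 0.824
  outer loop
   vertex 2.4 3.0 4.1
   vertex 3.9 1.6 4.7
   vertex 2.5 4.8 2.9
  endloop
 endfacet
 facet normal 0.869 0.495 0.028
  outer loop
   vertex 4.3 1.6 3.6
   vertex 4.5 1.3 2.7
   vertex 2.5 4.8 2.9
  endloop
 endfacet
 facet normal 0.873 -0.370 0.317
  outer loop
   vertex 4.3 1.6 3.6
   vertex 3.9 1.6 4.7
   vertex 4.5 1.3 2.7
  endloop
 endfacet
 facet normal 0.805 0.517 0.293
  outer loop
   vertex 4.3 1.6 3.6
   vertex 2.5 4.8 2.9
   vertex 3.9 1.6 4.7
  endloop
 endfacet
 facet normal 0.110 -0.978 0.180
  outer loop
   vertex 1.2 0.8 2.0
   vertex 4.5 1.3 2.7
   vertex 3.9 1.6 4.7
  endloop
 endfacet
 facet normal 0.116 -0.981 0.154
  outer loop
   vertex 1.2 0.8 2.0
   vertex 0.7 0.6 1.1
   vertex 4.5 1.3 2.7
  endloop
 endfacet
 facet normal -0.609 -0.348 0.712
  outer loop
   vertex 1.2 0.8 2.0
   vertex 3.9 1.6 4.7
   vertex 2.4 3.0 4.1
  endloop
 endfacet
 facet normal -0.843 -0.176 0.508
  outer loop
   vertex 1.2 0.8 2.0
   vertex 0.3 2.8 1.2
   vertex 0.7 0.6 1.1
  endloop
 endfacet
 facet normal -0.800 -0.125 0.588
  outer loop
   vertex 1.2 0.8 2.0
   vertex 2.4 3.0 4.1
   vertex 0.3 2.8 1.2
  endloop
 endfacet
 facet normal 0.417 -0.316 -0.852
  outer loop
   vertex 1.3 2.2 0.8
   vertex 4.5 1.3 2.7
   vertex 0.7 0.6 1.1
  endloop
 endfacet
 facet normal 0.475 -0.143 -0.868
  outer loop
   vertex 1.3 2.2 0.8
   vertex 1.9 4.8 0.7
   vertex 4.5 1.3 2.7
  endloop
 endfacet
 facet normal -0.386 -0.028 -0.922
  outer loop
   vertex 1.3 2.2 0.8
   vertex 0.7 0.6 1.1
   vertex 0.3 2.8 1.2
  endloop
 endfacet
 facet normal -0.348 0.044 -0.936
  outer loop
   vertex 1.3 2.2 0.8
   vertex 0.3 2.8 1.2
   vertex 1.9 4.8 0.7
  endloop
 endfacet
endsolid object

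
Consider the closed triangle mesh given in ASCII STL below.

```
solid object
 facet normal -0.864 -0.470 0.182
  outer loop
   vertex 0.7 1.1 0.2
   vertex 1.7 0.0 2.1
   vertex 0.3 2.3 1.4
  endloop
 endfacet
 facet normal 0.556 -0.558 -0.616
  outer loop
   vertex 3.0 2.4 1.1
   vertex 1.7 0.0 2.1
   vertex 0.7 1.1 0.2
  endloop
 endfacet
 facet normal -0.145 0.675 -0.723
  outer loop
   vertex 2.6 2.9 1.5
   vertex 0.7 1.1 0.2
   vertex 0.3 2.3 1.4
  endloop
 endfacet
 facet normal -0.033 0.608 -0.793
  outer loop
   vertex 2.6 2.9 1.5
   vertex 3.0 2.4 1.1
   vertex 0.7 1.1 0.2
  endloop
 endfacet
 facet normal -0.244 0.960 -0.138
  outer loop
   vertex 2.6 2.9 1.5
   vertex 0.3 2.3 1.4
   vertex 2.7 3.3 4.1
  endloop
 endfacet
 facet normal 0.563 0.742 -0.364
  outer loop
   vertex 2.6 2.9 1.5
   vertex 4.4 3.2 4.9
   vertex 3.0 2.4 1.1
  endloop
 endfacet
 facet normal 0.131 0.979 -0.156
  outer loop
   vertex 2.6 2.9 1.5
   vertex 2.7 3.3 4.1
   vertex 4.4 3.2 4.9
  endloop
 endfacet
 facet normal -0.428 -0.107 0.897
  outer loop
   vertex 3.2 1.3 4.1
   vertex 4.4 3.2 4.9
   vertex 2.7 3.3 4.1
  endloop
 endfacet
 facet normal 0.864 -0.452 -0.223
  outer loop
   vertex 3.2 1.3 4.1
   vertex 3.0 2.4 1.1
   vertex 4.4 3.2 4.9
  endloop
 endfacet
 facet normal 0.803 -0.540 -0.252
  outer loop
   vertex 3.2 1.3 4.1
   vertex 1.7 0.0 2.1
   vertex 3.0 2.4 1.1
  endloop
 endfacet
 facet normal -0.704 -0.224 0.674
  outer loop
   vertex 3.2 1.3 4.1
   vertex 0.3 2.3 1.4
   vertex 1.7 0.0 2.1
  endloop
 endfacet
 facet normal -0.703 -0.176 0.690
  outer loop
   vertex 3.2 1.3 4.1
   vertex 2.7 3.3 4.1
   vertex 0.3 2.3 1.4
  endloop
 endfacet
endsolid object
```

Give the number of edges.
18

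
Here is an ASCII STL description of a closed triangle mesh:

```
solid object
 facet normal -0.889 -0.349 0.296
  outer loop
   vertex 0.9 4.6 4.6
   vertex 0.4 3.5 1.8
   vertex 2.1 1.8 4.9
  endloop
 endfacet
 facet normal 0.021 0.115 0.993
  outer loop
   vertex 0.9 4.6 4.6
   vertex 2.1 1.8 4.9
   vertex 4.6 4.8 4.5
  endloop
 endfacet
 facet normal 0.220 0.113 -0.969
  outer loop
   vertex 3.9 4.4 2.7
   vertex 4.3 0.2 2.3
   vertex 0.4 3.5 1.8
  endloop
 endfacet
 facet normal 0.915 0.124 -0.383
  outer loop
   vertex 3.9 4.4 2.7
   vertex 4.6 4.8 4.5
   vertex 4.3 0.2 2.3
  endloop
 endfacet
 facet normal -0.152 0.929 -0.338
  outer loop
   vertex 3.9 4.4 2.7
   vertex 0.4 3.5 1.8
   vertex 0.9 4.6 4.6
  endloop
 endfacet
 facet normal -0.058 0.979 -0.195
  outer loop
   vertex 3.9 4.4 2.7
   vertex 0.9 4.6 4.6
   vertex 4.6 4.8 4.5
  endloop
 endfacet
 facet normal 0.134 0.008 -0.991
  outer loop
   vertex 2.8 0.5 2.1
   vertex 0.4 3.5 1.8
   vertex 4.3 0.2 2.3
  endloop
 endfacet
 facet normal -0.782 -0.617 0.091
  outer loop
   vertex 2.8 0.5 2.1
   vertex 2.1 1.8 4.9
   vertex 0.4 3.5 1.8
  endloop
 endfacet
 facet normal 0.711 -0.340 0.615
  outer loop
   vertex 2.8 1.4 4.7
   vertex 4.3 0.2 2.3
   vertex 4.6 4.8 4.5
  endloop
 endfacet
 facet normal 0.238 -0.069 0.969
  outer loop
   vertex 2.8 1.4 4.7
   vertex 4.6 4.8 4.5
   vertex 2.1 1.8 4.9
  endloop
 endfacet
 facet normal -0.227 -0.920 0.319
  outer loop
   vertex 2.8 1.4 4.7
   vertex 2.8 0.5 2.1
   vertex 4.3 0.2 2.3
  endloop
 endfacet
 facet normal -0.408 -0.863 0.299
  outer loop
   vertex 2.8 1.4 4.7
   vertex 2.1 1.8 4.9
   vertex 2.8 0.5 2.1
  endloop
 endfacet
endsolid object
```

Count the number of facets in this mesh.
12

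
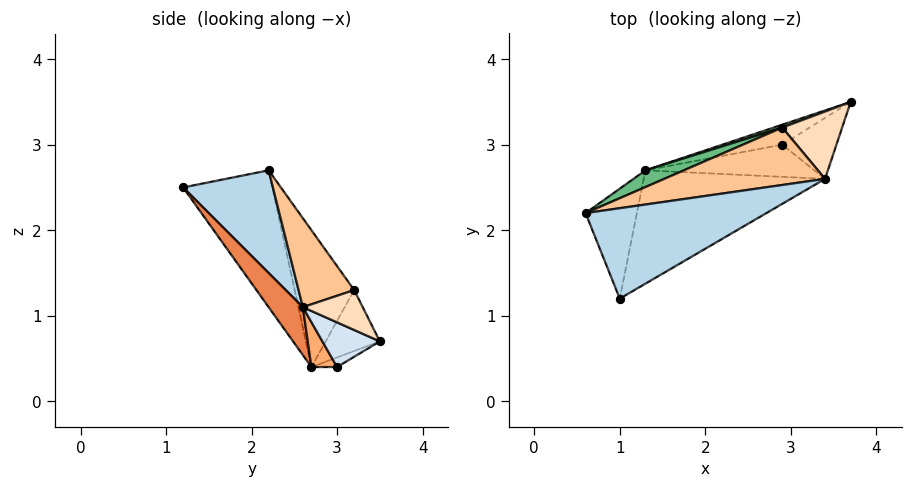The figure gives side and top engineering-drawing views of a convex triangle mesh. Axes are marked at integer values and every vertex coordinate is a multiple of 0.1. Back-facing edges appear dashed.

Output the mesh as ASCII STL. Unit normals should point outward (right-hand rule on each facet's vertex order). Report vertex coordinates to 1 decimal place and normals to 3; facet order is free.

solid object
 facet normal -0.896 -0.291 -0.336
  outer loop
   vertex 1.3 2.7 0.4
   vertex 1.0 1.2 2.5
   vertex 0.6 2.2 2.7
  endloop
 endfacet
 facet normal -0.121 0.646 -0.754
  outer loop
   vertex 2.9 3.0 0.4
   vertex 1.3 2.7 0.4
   vertex 3.7 3.5 0.7
  endloop
 endfacet
 facet normal 0.493 0.023 0.869
  outer loop
   vertex 3.4 2.6 1.1
   vertex 0.6 2.2 2.7
   vertex 1.0 1.2 2.5
  endloop
 endfacet
 facet normal 0.556 -0.485 -0.675
  outer loop
   vertex 3.4 2.6 1.1
   vertex 2.9 3.0 0.4
   vertex 3.7 3.5 0.7
  endloop
 endfacet
 facet normal 0.148 -0.815 -0.561
  outer loop
   vertex 3.4 2.6 1.1
   vertex 1.0 1.2 2.5
   vertex 1.3 2.7 0.4
  endloop
 endfacet
 facet normal 0.151 -0.808 -0.570
  outer loop
   vertex 3.4 2.6 1.1
   vertex 1.3 2.7 0.4
   vertex 2.9 3.0 0.4
  endloop
 endfacet
 facet normal 0.481 0.111 0.870
  outer loop
   vertex 2.9 3.2 1.3
   vertex 0.6 2.2 2.7
   vertex 3.4 2.6 1.1
  endloop
 endfacet
 facet normal 0.545 0.182 0.818
  outer loop
   vertex 2.9 3.2 1.3
   vertex 3.4 2.6 1.1
   vertex 3.7 3.5 0.7
  endloop
 endfacet
 facet normal -0.346 0.933 0.097
  outer loop
   vertex 2.9 3.2 1.3
   vertex 1.3 2.7 0.4
   vertex 0.6 2.2 2.7
  endloop
 endfacet
 facet normal -0.321 0.946 0.045
  outer loop
   vertex 2.9 3.2 1.3
   vertex 3.7 3.5 0.7
   vertex 1.3 2.7 0.4
  endloop
 endfacet
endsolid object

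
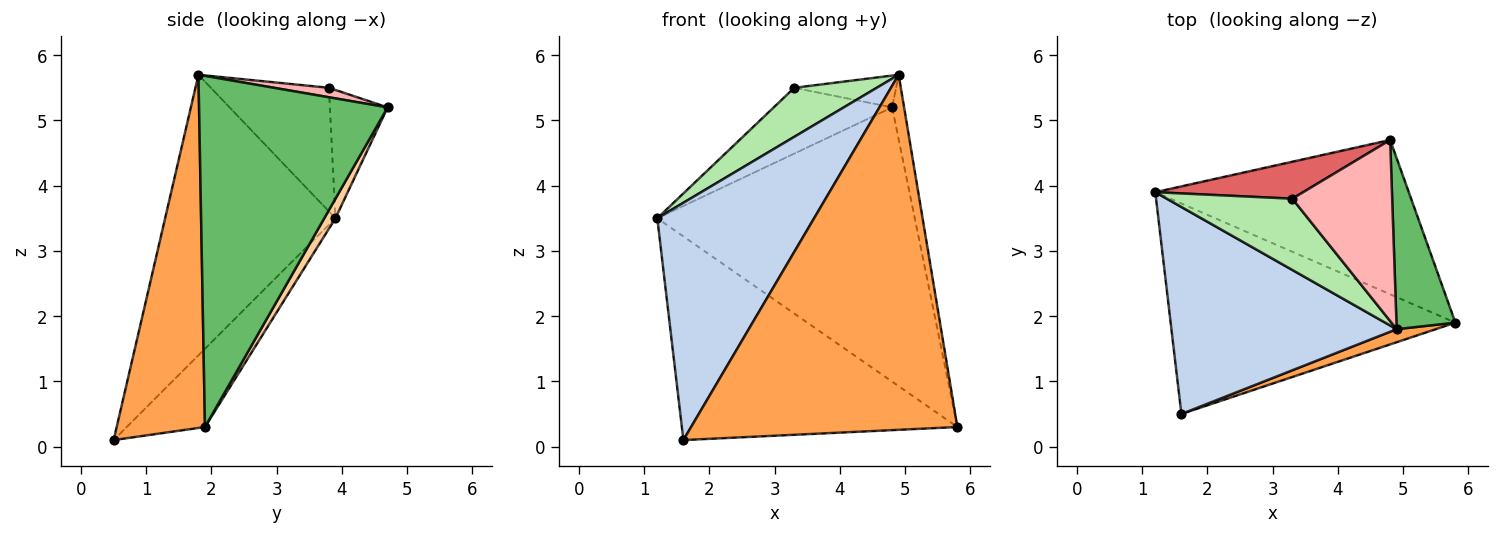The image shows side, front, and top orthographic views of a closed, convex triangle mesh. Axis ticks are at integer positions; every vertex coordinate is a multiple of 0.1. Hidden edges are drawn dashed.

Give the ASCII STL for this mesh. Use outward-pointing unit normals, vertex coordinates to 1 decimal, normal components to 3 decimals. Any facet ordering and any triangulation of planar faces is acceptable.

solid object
 facet normal -0.194 0.682 -0.705
  outer loop
   vertex 1.6 0.5 0.1
   vertex 1.2 3.9 3.5
   vertex 5.8 1.9 0.3
  endloop
 endfacet
 facet normal -0.633 -0.583 0.509
  outer loop
   vertex 4.9 1.8 5.7
   vertex 1.2 3.9 3.5
   vertex 1.6 0.5 0.1
  endloop
 endfacet
 facet normal 0.315 -0.949 0.035
  outer loop
   vertex 4.9 1.8 5.7
   vertex 1.6 0.5 0.1
   vertex 5.8 1.9 0.3
  endloop
 endfacet
 facet normal 0.038 0.871 -0.490
  outer loop
   vertex 4.8 4.7 5.2
   vertex 5.8 1.9 0.3
   vertex 1.2 3.9 3.5
  endloop
 endfacet
 facet normal 0.984 0.062 0.165
  outer loop
   vertex 4.8 4.7 5.2
   vertex 4.9 1.8 5.7
   vertex 5.8 1.9 0.3
  endloop
 endfacet
 facet normal -0.630 -0.440 0.640
  outer loop
   vertex 3.3 3.8 5.5
   vertex 1.2 3.9 3.5
   vertex 4.9 1.8 5.7
  endloop
 endfacet
 facet normal -0.391 0.802 0.451
  outer loop
   vertex 3.3 3.8 5.5
   vertex 4.8 4.7 5.2
   vertex 1.2 3.9 3.5
  endloop
 endfacet
 facet normal 0.093 0.172 0.981
  outer loop
   vertex 3.3 3.8 5.5
   vertex 4.9 1.8 5.7
   vertex 4.8 4.7 5.2
  endloop
 endfacet
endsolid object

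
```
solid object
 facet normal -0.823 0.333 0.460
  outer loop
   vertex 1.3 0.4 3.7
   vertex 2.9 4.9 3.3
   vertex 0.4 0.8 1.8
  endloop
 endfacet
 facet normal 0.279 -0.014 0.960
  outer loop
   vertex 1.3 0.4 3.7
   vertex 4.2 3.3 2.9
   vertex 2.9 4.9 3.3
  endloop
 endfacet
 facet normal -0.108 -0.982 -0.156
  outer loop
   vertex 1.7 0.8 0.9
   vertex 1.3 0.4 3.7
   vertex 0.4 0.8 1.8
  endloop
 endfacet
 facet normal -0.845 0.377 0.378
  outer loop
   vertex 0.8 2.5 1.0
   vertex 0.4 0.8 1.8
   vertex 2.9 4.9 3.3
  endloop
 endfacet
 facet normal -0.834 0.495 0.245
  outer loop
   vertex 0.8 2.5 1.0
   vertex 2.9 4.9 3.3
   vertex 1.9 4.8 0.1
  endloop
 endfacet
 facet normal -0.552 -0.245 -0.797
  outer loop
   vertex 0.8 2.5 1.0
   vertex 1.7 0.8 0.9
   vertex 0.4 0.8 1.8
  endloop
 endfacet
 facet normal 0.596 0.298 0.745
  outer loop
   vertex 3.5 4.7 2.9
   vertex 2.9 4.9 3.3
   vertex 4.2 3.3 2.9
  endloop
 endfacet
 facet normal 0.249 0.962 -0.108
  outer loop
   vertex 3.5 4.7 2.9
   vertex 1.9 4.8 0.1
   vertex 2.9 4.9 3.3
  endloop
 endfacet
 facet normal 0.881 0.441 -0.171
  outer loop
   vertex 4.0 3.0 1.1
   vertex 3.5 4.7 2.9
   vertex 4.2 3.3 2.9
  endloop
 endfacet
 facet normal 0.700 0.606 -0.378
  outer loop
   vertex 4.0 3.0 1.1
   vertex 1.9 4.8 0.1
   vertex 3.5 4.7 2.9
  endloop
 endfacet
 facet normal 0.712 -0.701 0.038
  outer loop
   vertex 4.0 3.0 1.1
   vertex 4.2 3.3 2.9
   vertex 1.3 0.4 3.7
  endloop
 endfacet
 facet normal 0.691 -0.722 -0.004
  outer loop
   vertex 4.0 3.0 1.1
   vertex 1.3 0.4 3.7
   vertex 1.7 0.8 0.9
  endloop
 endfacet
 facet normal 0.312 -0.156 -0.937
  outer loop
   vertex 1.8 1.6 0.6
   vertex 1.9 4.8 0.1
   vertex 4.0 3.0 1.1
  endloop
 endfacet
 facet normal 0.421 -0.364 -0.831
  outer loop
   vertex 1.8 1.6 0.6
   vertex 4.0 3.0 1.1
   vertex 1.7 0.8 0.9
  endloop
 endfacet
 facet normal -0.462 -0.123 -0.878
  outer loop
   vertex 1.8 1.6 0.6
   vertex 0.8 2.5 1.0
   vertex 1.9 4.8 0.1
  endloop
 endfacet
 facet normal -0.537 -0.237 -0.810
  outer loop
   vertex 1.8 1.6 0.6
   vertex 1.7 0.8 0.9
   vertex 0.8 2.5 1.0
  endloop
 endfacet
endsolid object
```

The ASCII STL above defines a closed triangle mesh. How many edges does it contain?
24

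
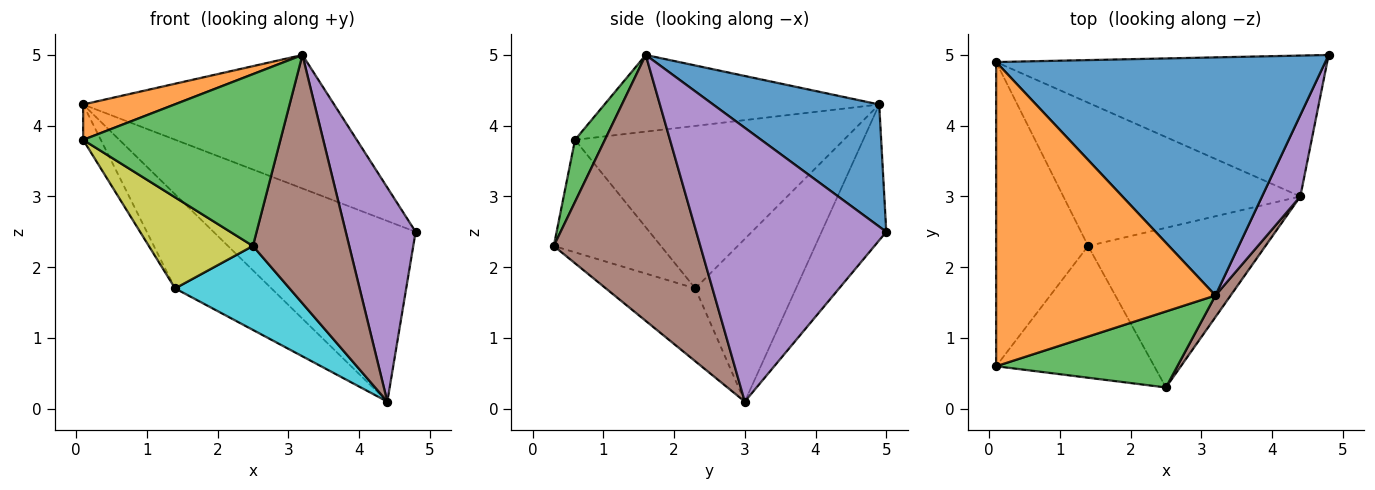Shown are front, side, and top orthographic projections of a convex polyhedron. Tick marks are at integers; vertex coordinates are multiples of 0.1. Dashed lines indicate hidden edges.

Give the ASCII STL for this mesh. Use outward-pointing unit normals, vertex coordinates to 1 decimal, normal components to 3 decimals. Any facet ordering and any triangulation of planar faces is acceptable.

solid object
 facet normal 0.308 0.465 0.830
  outer loop
   vertex 3.2 1.6 5.0
   vertex 4.8 5.0 2.5
   vertex 0.1 4.9 4.3
  endloop
 endfacet
 facet normal -0.328 -0.109 0.938
  outer loop
   vertex 0.1 0.6 3.8
   vertex 3.2 1.6 5.0
   vertex 0.1 4.9 4.3
  endloop
 endfacet
 facet normal 0.137 -0.906 0.401
  outer loop
   vertex 0.1 0.6 3.8
   vertex 2.5 0.3 2.3
   vertex 3.2 1.6 5.0
  endloop
 endfacet
 facet normal -0.245 0.765 -0.596
  outer loop
   vertex 4.4 3.0 0.1
   vertex 0.1 4.9 4.3
   vertex 4.8 5.0 2.5
  endloop
 endfacet
 facet normal 0.931 -0.342 0.130
  outer loop
   vertex 4.4 3.0 0.1
   vertex 4.8 5.0 2.5
   vertex 3.2 1.6 5.0
  endloop
 endfacet
 facet normal 0.835 -0.549 0.048
  outer loop
   vertex 4.4 3.0 0.1
   vertex 3.2 1.6 5.0
   vertex 2.5 0.3 2.3
  endloop
 endfacet
 facet normal -0.869 0.057 -0.492
  outer loop
   vertex 1.4 2.3 1.7
   vertex 0.1 0.6 3.8
   vertex 0.1 4.9 4.3
  endloop
 endfacet
 facet normal -0.498 0.476 -0.725
  outer loop
   vertex 1.4 2.3 1.7
   vertex 0.1 4.9 4.3
   vertex 4.4 3.0 0.1
  endloop
 endfacet
 facet normal -0.505 -0.491 -0.710
  outer loop
   vertex 1.4 2.3 1.7
   vertex 2.5 0.3 2.3
   vertex 0.1 0.6 3.8
  endloop
 endfacet
 facet normal -0.342 -0.437 -0.832
  outer loop
   vertex 1.4 2.3 1.7
   vertex 4.4 3.0 0.1
   vertex 2.5 0.3 2.3
  endloop
 endfacet
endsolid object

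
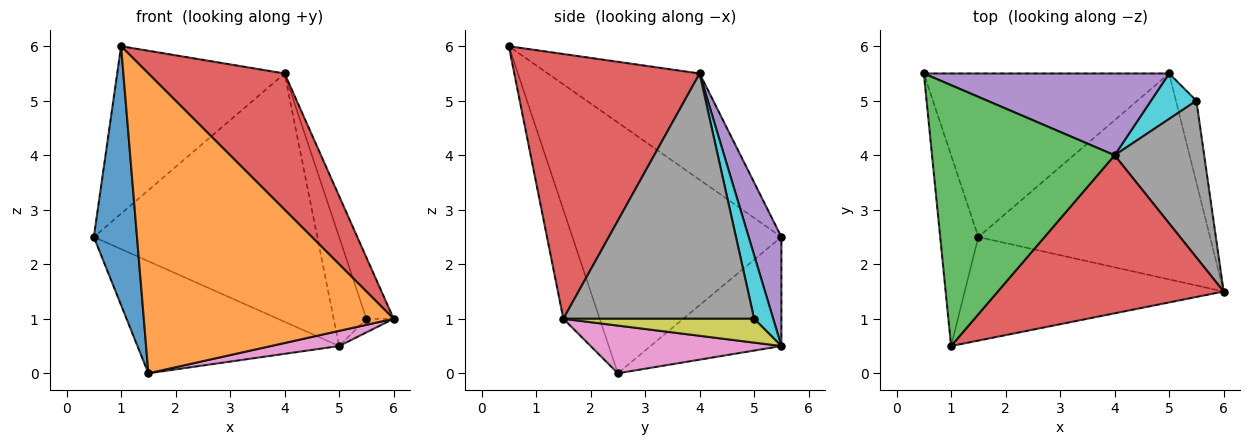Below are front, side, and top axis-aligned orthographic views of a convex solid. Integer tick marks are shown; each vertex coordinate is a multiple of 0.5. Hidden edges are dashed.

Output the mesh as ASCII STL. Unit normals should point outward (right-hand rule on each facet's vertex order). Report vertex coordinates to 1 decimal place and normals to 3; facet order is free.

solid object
 facet normal -0.969 -0.200 -0.147
  outer loop
   vertex 1.5 2.5 0.0
   vertex 1.0 0.5 6.0
   vertex 0.5 5.5 2.5
  endloop
 endfacet
 facet normal -0.136 -0.936 -0.323
  outer loop
   vertex 1.5 2.5 0.0
   vertex 6.0 1.5 1.0
   vertex 1.0 0.5 6.0
  endloop
 endfacet
 facet normal -0.440 0.485 0.756
  outer loop
   vertex 4.0 4.0 5.5
   vertex 0.5 5.5 2.5
   vertex 1.0 0.5 6.0
  endloop
 endfacet
 facet normal 0.664 -0.488 0.566
  outer loop
   vertex 4.0 4.0 5.5
   vertex 1.0 0.5 6.0
   vertex 6.0 1.5 1.0
  endloop
 endfacet
 facet normal 0.138 0.941 0.310
  outer loop
   vertex 5.0 5.5 0.5
   vertex 0.5 5.5 2.5
   vertex 4.0 4.0 5.5
  endloop
 endfacet
 facet normal -0.344 0.531 -0.775
  outer loop
   vertex 5.0 5.5 0.5
   vertex 1.5 2.5 0.0
   vertex 0.5 5.5 2.5
  endloop
 endfacet
 facet normal 0.201 -0.072 -0.977
  outer loop
   vertex 5.0 5.5 0.5
   vertex 6.0 1.5 1.0
   vertex 1.5 2.5 0.0
  endloop
 endfacet
 facet normal 0.931 0.133 0.340
  outer loop
   vertex 5.5 5.0 1.0
   vertex 4.0 4.0 5.5
   vertex 6.0 1.5 1.0
  endloop
 endfacet
 facet normal 0.755 0.108 -0.647
  outer loop
   vertex 5.5 5.0 1.0
   vertex 6.0 1.5 1.0
   vertex 5.0 5.5 0.5
  endloop
 endfacet
 facet normal 0.474 0.813 0.339
  outer loop
   vertex 5.5 5.0 1.0
   vertex 5.0 5.5 0.5
   vertex 4.0 4.0 5.5
  endloop
 endfacet
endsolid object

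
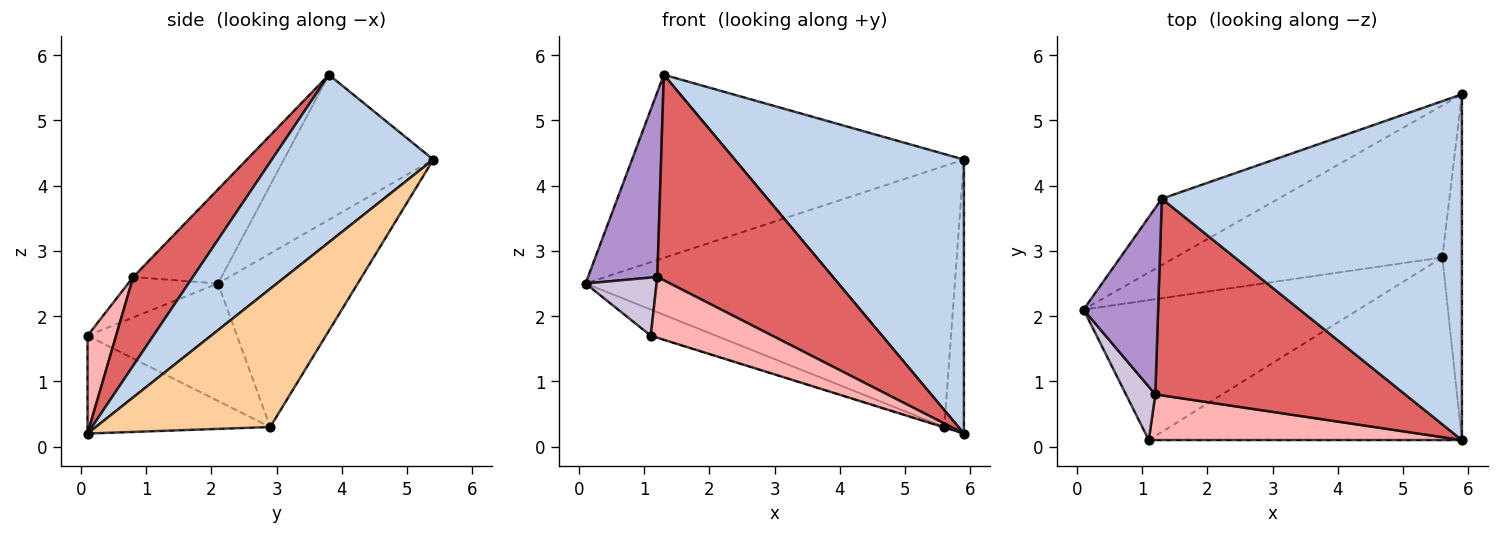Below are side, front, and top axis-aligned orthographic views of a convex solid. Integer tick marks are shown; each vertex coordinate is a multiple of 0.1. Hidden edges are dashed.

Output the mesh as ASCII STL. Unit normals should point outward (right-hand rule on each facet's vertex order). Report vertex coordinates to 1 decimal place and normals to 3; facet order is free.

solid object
 facet normal -0.390 0.866 -0.314
  outer loop
   vertex 1.3 3.8 5.7
   vertex 5.9 5.4 4.4
   vertex 0.1 2.1 2.5
  endloop
 endfacet
 facet normal 0.401 -0.569 0.718
  outer loop
   vertex 1.3 3.8 5.7
   vertex 5.9 0.1 0.2
   vertex 5.9 5.4 4.4
  endloop
 endfacet
 facet normal -0.311 0.821 -0.478
  outer loop
   vertex 5.6 2.9 0.3
   vertex 0.1 2.1 2.5
   vertex 5.9 5.4 4.4
  endloop
 endfacet
 facet normal 0.984 0.110 -0.139
  outer loop
   vertex 5.6 2.9 0.3
   vertex 5.9 5.4 4.4
   vertex 5.9 0.1 0.2
  endloop
 endfacet
 facet normal -0.387 0.169 -0.906
  outer loop
   vertex 1.1 0.1 1.7
   vertex 0.1 2.1 2.5
   vertex 5.6 2.9 0.3
  endloop
 endfacet
 facet normal -0.298 0.002 -0.954
  outer loop
   vertex 1.1 0.1 1.7
   vertex 5.6 2.9 0.3
   vertex 5.9 0.1 0.2
  endloop
 endfacet
 facet normal 0.238 -0.702 0.671
  outer loop
   vertex 1.2 0.8 2.6
   vertex 5.9 0.1 0.2
   vertex 1.3 3.8 5.7
  endloop
 endfacet
 facet normal 0.185 -0.786 0.591
  outer loop
   vertex 1.2 0.8 2.6
   vertex 1.1 0.1 1.7
   vertex 5.9 0.1 0.2
  endloop
 endfacet
 facet normal -0.668 -0.524 0.529
  outer loop
   vertex 1.2 0.8 2.6
   vertex 1.3 3.8 5.7
   vertex 0.1 2.1 2.5
  endloop
 endfacet
 facet normal -0.682 -0.539 0.495
  outer loop
   vertex 1.2 0.8 2.6
   vertex 0.1 2.1 2.5
   vertex 1.1 0.1 1.7
  endloop
 endfacet
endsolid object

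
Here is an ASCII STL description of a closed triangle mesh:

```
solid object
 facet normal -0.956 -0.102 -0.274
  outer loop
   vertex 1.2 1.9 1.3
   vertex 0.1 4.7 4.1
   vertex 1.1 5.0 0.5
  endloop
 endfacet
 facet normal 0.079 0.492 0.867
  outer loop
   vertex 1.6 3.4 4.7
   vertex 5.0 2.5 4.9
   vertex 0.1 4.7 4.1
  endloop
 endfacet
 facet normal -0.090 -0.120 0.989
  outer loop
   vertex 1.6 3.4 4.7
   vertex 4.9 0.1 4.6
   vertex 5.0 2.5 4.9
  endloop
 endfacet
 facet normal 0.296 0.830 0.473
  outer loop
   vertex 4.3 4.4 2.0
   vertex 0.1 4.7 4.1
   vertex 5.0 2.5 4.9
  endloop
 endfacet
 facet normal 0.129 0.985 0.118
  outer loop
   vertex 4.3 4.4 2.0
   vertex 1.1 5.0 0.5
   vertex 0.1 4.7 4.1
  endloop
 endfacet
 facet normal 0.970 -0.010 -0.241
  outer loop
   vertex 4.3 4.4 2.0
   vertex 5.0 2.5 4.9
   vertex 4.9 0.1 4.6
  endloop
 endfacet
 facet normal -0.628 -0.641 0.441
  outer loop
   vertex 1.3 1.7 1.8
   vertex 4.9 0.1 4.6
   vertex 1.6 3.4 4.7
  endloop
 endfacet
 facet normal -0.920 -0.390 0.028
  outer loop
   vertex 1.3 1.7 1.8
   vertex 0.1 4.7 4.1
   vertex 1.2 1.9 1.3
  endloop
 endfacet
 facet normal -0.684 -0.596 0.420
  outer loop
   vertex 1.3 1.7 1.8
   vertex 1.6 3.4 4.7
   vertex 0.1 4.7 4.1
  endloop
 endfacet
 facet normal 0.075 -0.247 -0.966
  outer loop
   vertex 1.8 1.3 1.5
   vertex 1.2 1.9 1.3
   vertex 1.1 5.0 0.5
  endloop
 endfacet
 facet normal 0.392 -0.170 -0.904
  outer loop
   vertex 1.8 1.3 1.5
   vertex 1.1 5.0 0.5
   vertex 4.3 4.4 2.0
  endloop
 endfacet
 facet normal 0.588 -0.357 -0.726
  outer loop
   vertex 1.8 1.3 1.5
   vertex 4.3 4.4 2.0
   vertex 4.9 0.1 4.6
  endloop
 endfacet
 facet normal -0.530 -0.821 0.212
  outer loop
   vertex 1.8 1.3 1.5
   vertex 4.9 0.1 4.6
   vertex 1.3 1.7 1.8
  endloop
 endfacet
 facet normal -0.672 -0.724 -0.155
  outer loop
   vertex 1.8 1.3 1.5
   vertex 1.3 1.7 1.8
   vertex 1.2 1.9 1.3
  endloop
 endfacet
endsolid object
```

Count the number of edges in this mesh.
21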